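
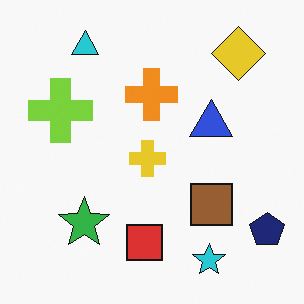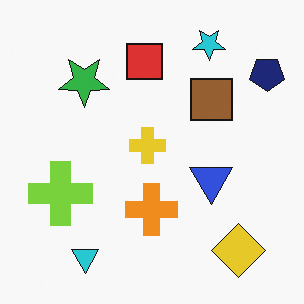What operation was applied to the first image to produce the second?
The transformation is: flipped vertically (top ↔ bottom).

The cyan star is in the bottom-right of the first image and the top-right of the second — shapes on opposite sides of the horizontal midline have swapped in a mirror flip.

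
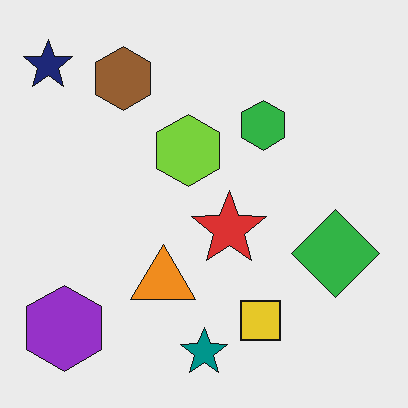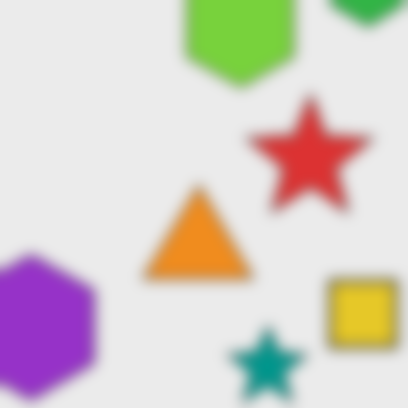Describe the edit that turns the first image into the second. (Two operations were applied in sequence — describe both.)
The transformation is: cropped to a noticeably smaller region and rescaled, then heavily blurred.

The visible shapes are larger and the field of view is narrower; shapes near the original edges may be partly or wholly outside the frame — a crop-and-rescale. Shape edges and outlines are uniformly softened across the whole image.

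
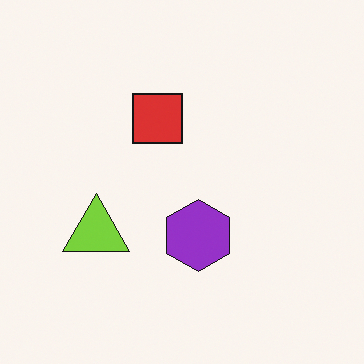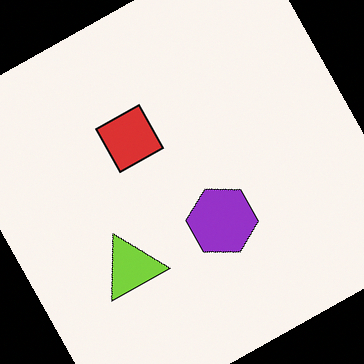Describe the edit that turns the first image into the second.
It was rotated counter-clockwise by a clearly visible amount.

Every shape is tilted by the same angle and the image corners show triangular fill wedges — a whole-image rotation by a non-right angle.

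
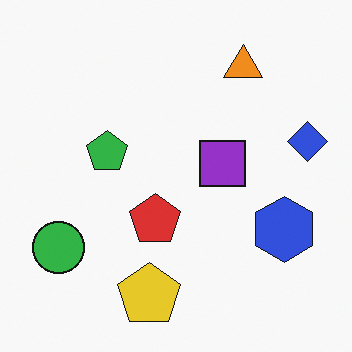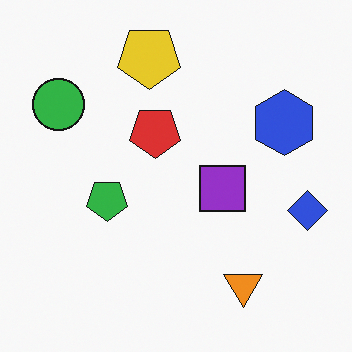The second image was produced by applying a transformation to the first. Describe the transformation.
It was flipped vertically (top ↔ bottom).

The yellow pentagon is in the bottom of the first image and the top of the second — shapes on opposite sides of the horizontal midline have swapped in a mirror flip.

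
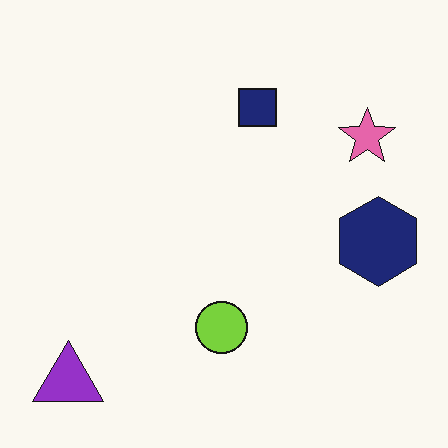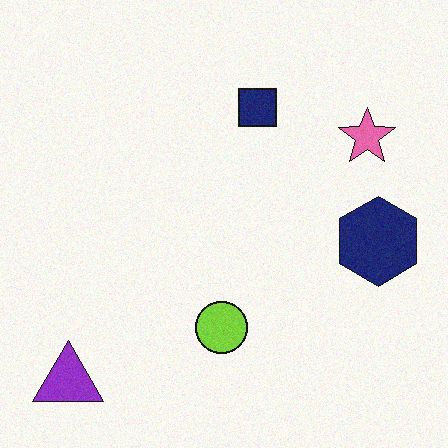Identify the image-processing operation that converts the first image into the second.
Degraded with a light layer of grain.

Random speckle covers the whole image, including the flat background.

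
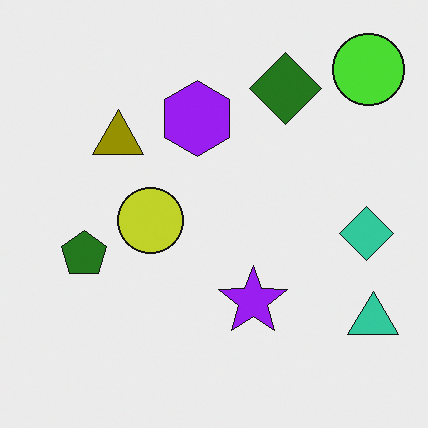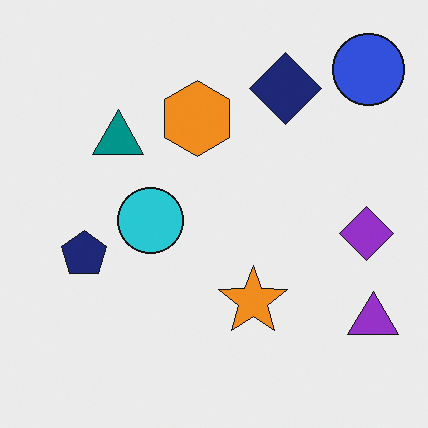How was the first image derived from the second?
This is the original image hue-shifted through roughly half the color wheel.

Every shape's color has rotated by the same amount around the hue wheel — a uniform hue shift.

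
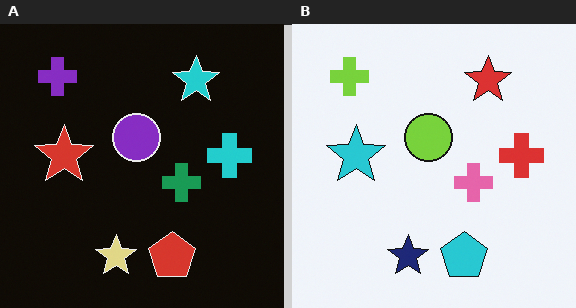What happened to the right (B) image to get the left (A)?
Color-inverted (negative).

The light background has become dark and every shape's color is its complement — a photographic negative.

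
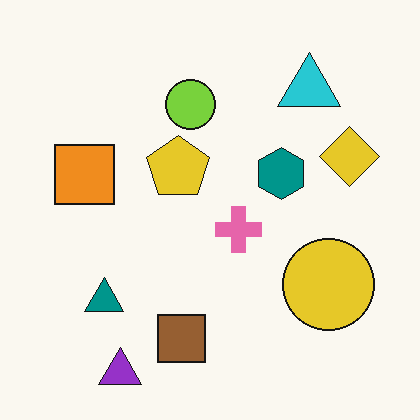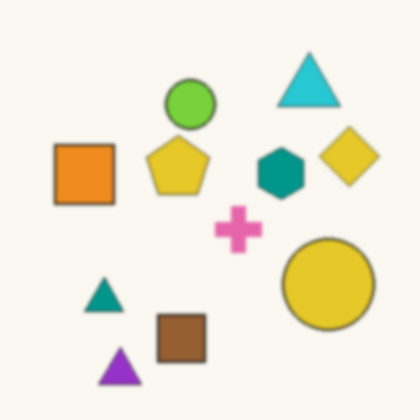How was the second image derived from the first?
This is the original image lightly blurred.

Shape edges and outlines are uniformly softened across the whole image.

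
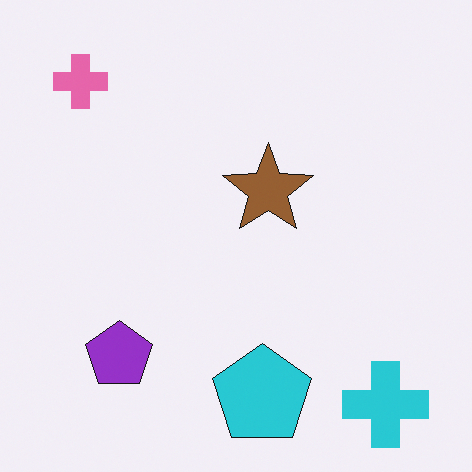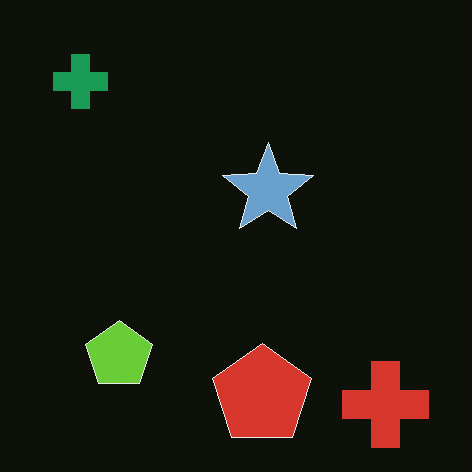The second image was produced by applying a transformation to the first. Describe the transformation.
The transformation is: color-inverted (negative).

The light background has become dark and every shape's color is its complement — a photographic negative.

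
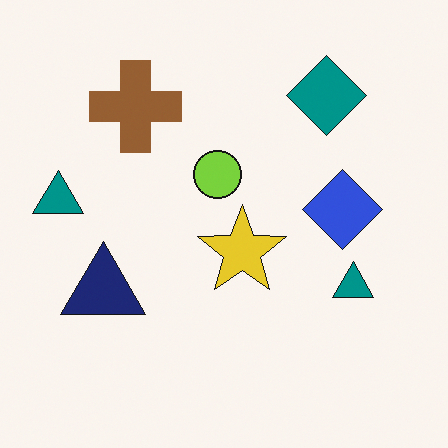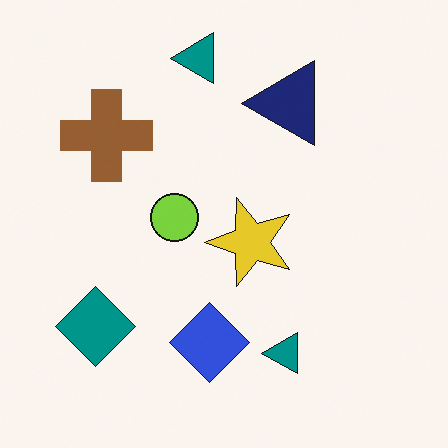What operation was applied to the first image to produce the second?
Transposed (reflected across the top-left ↔ bottom-right diagonal).

Shapes have swapped their row and column positions — what was in the top-right is now in the bottom-left — a diagonal reflection.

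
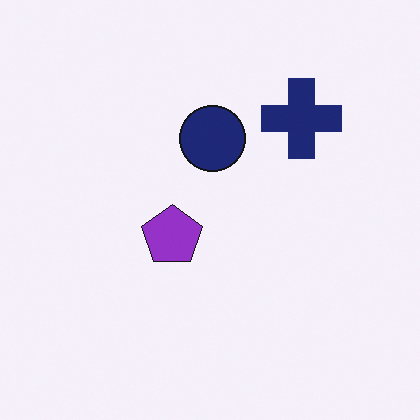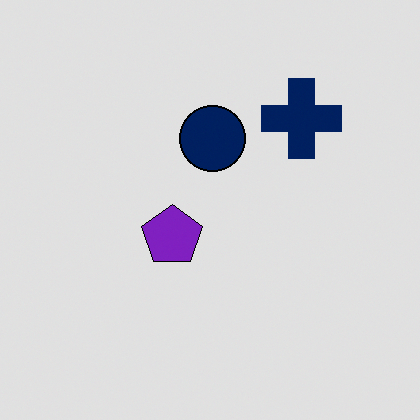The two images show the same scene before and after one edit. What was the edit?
Moderately posterized.

Each flat color has snapped to a coarser quantized level — most visibly, the near-white background has dropped to a flat grey.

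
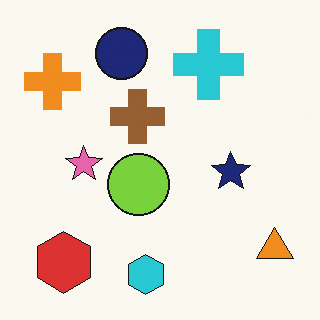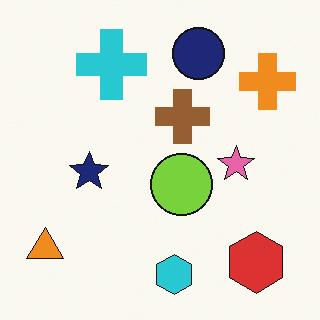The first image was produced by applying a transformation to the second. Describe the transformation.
The transformation is: flipped horizontally (left ↔ right).

The orange triangle is in the bottom-left of the second image and the bottom-right of the first — shapes on opposite sides of the vertical midline have swapped in a mirror flip.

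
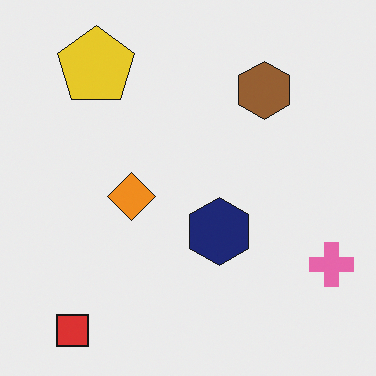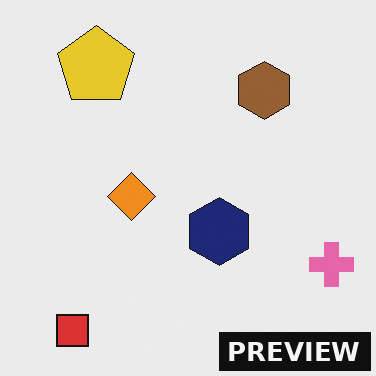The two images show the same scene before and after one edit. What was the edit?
It was watermarked with the text "PREVIEW" in the lower-right corner.

A dark label reading "PREVIEW" appears in the lower-right corner.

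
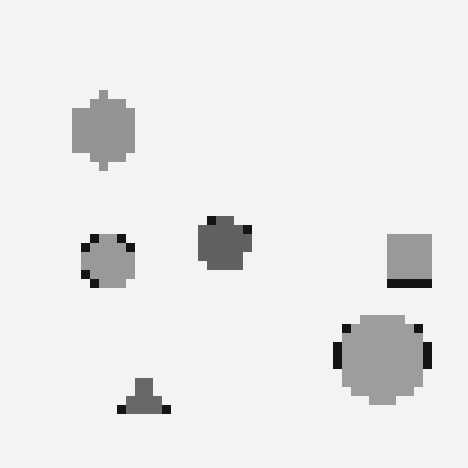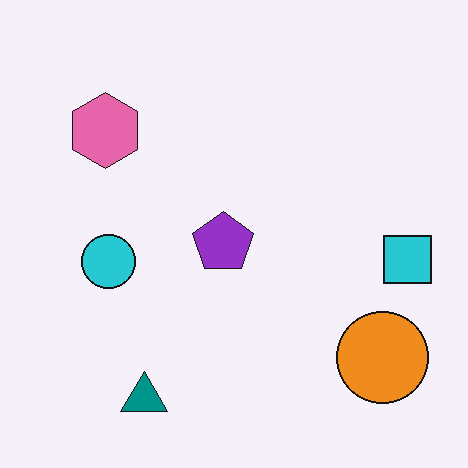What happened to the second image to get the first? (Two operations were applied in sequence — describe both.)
It was converted to grayscale, then heavily pixelated into large blocks.

All color is removed — every shape is now a shade of grey. Shapes are reduced to large square blocks; fine edges and outlines are lost — a downscale-then-upscale (mosaic) effect.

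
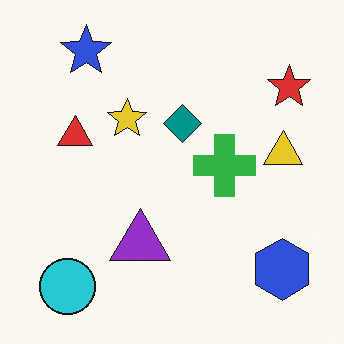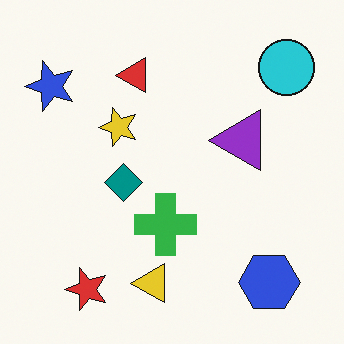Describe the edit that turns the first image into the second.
The second image is the first transposed (reflected across the top-left ↔ bottom-right diagonal).

Shapes have swapped their row and column positions — what was in the top-right is now in the bottom-left — a diagonal reflection.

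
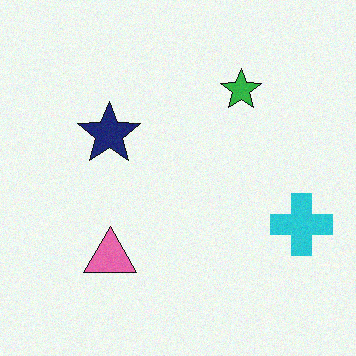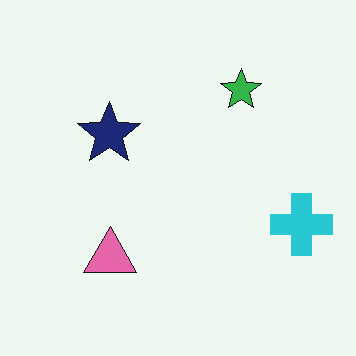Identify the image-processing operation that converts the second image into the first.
The transformation is: degraded with subtle gaussian noise.

Random speckle covers the whole image, including the flat background.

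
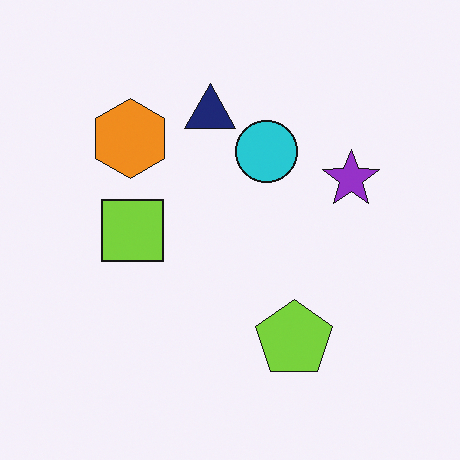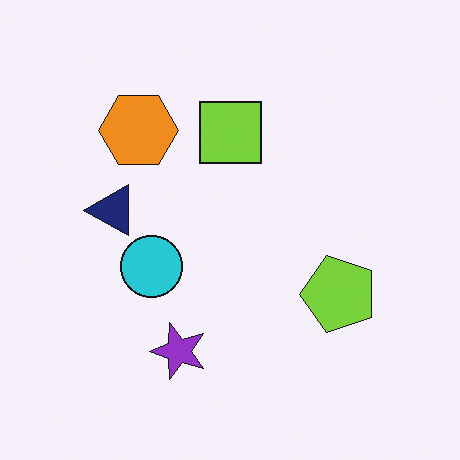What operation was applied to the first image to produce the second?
The transformation is: transposed (reflected across the top-left ↔ bottom-right diagonal).

Shapes have swapped their row and column positions — what was in the top-right is now in the bottom-left — a diagonal reflection.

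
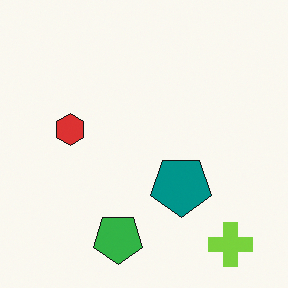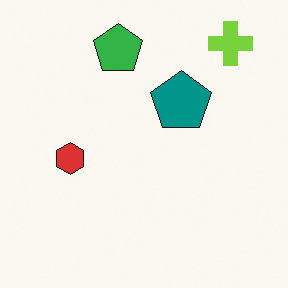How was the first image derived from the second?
Flipped vertically (top ↔ bottom).

The lime cross is in the top-right of the second image and the bottom-right of the first — shapes on opposite sides of the horizontal midline have swapped in a mirror flip.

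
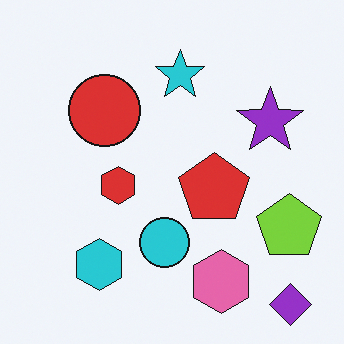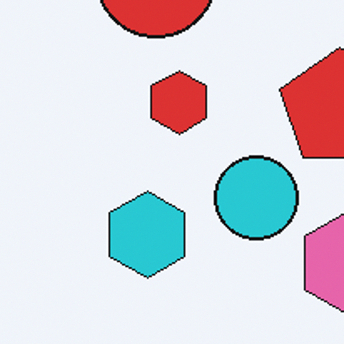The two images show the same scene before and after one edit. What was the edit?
The transformation is: cropped to a noticeably smaller region and rescaled.

The visible shapes are larger and the field of view is narrower; shapes near the original edges may be partly or wholly outside the frame — a crop-and-rescale.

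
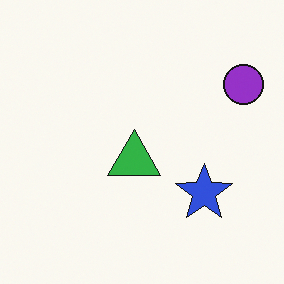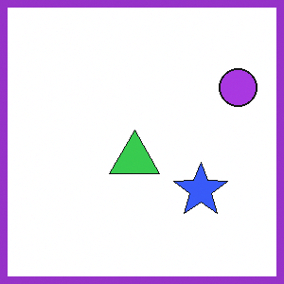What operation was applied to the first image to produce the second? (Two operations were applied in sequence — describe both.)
Brightened a little, then framed with a purple border.

Every pixel — background and shapes alike — is uniformly brightened. A solid purple frame runs around the edge of the second image, with the content slightly shrunk inside it.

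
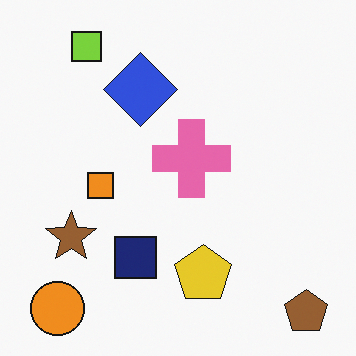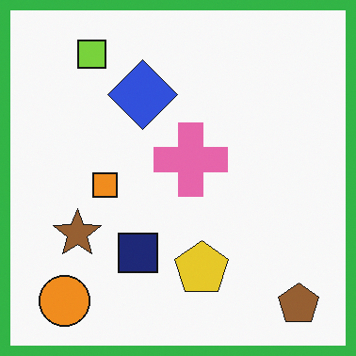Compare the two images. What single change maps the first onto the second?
Framed with a green border.

A solid green frame runs around the edge of the second image, with the content slightly shrunk inside it.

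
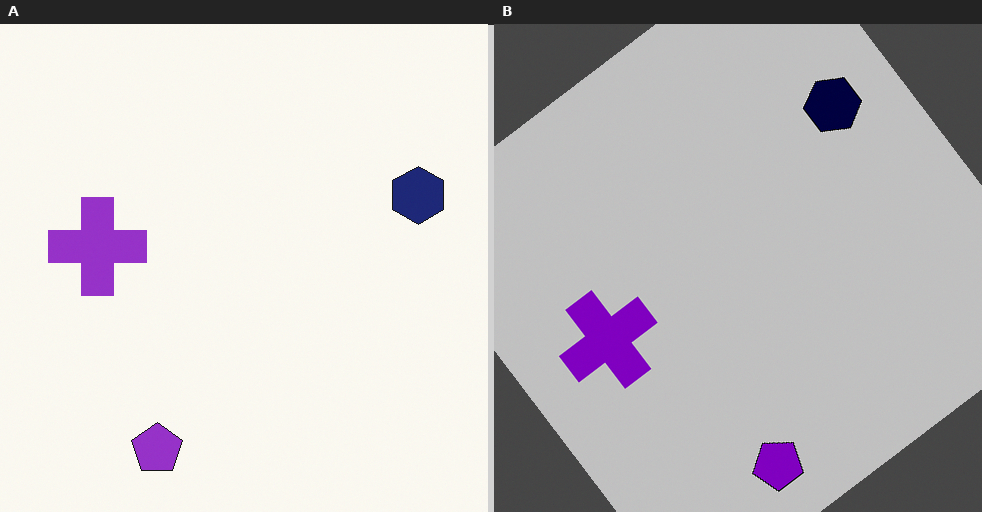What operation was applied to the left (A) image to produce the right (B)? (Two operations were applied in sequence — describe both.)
The right (B) image is the left (A) heavily posterized to just a handful of flat colors, then rotated counter-clockwise by a large amount — several tens of degrees.

Each flat color has snapped to a coarser quantized level — most visibly, the near-white background has dropped to a flat grey. Every shape is tilted by the same angle and the image corners show triangular fill wedges — a whole-image rotation by a non-right angle.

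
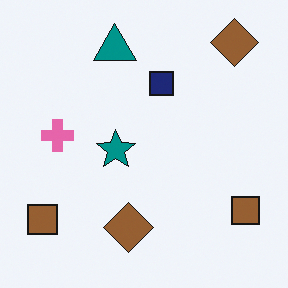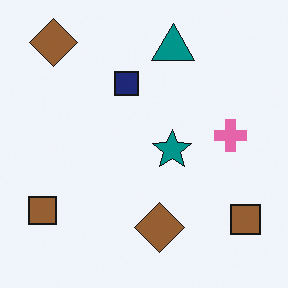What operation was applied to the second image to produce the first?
Flipped horizontally (left ↔ right).

The pink cross is in the right of the second image and the left of the first — shapes on opposite sides of the vertical midline have swapped in a mirror flip.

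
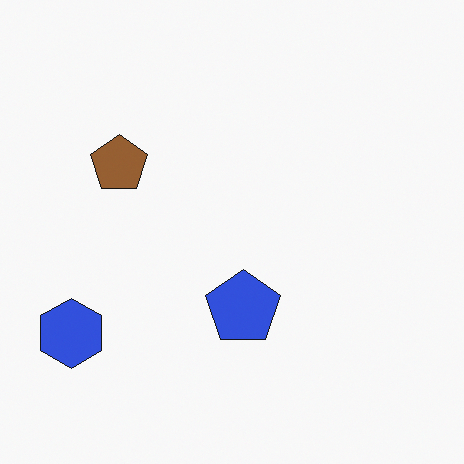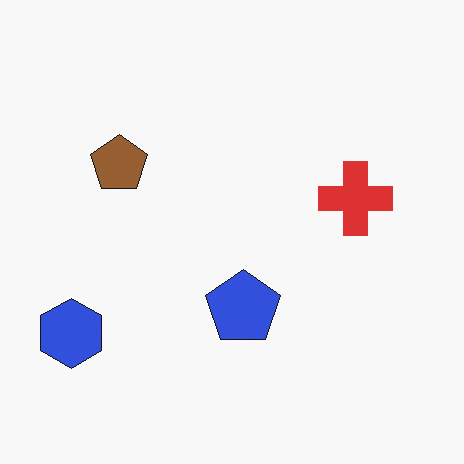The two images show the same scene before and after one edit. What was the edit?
The transformation is: overlaid with an additional red cross.

A red cross appears in the second image that is absent from the first.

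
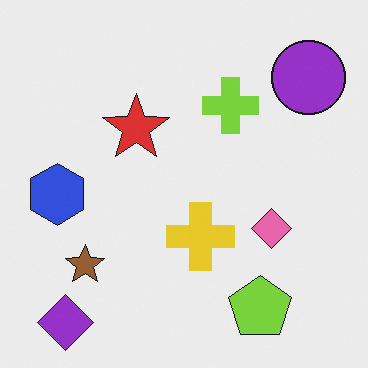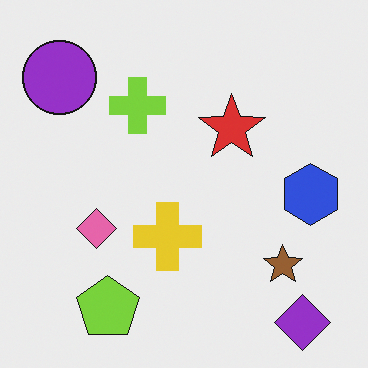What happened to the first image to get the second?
The image was flipped horizontally (left ↔ right).

The blue hexagon is in the left of the first image and the right of the second — shapes on opposite sides of the vertical midline have swapped in a mirror flip.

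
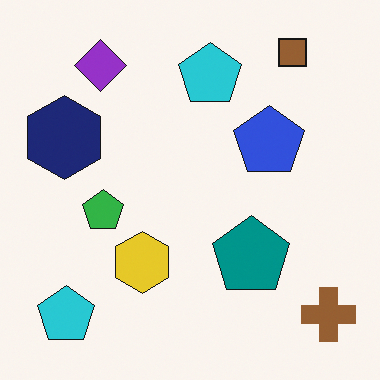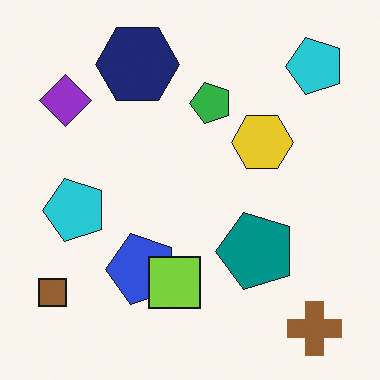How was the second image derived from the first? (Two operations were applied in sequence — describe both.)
The image was transposed (reflected across the top-left ↔ bottom-right diagonal), then overlaid with an additional lime square.

Shapes have swapped their row and column positions — what was in the top-right is now in the bottom-left — a diagonal reflection. A lime square appears in the second image that is absent from the first.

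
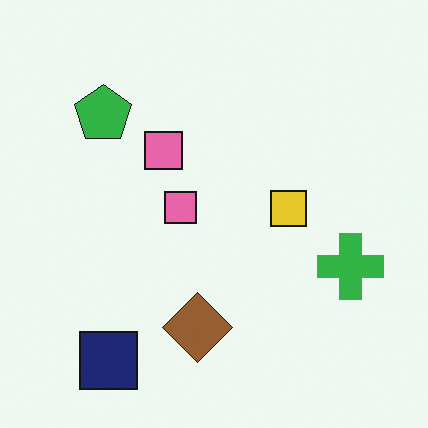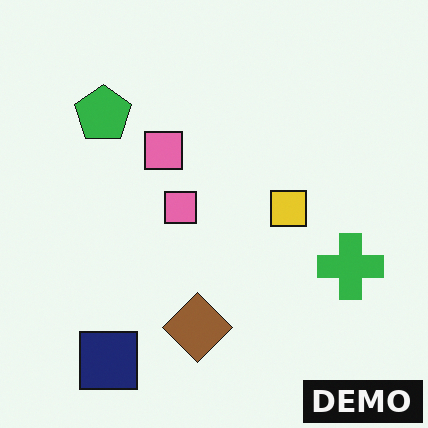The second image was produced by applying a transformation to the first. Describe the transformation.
The transformation is: watermarked with the text "DEMO" in the lower-right corner.

A dark label reading "DEMO" appears in the lower-right corner.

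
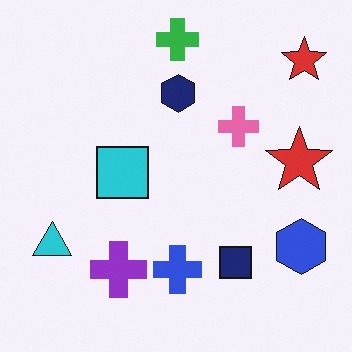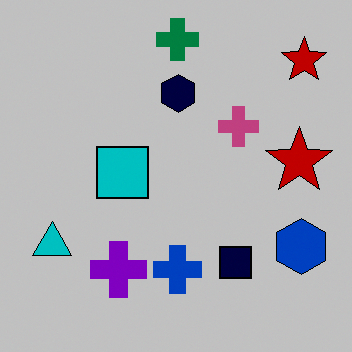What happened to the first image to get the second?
It was heavily posterized to just a handful of flat colors.

Each flat color has snapped to a coarser quantized level — most visibly, the near-white background has dropped to a flat grey.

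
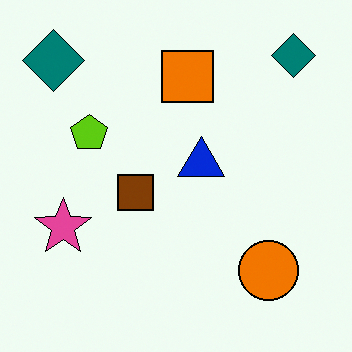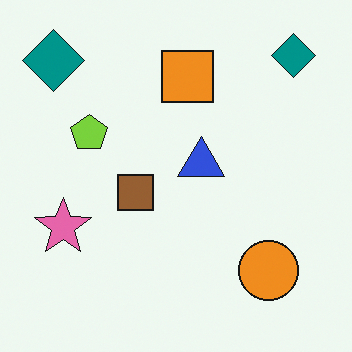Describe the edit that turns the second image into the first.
The image was given slightly increased contrast.

Tones are pushed away from mid-grey across the whole image — a global contrast change.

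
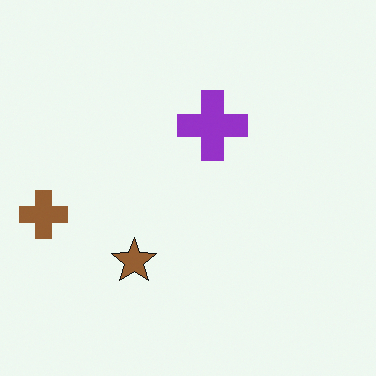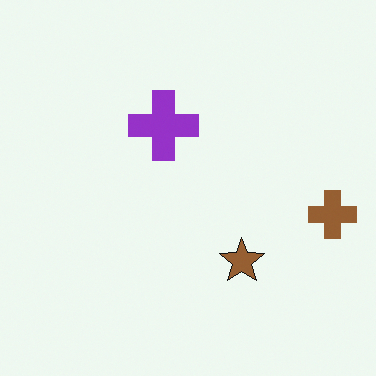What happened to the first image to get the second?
The transformation is: flipped horizontally (left ↔ right).

The brown cross is in the left of the first image and the right of the second — shapes on opposite sides of the vertical midline have swapped in a mirror flip.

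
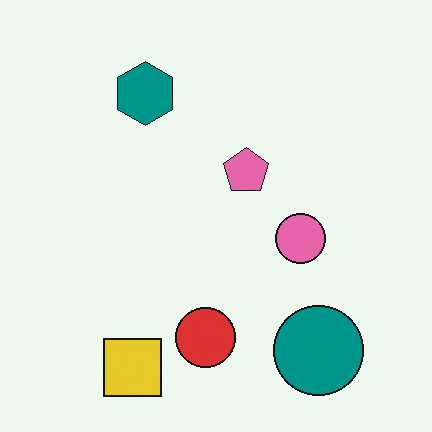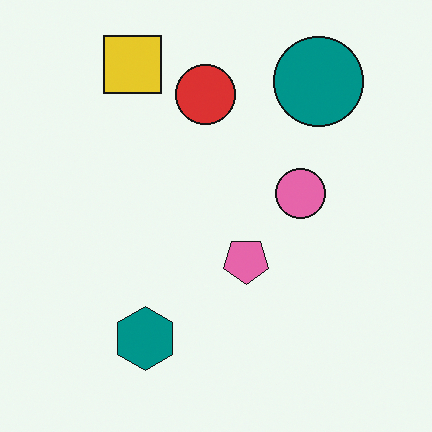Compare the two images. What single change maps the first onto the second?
This is the original image flipped vertically (top ↔ bottom).

The yellow square is in the bottom-left of the first image and the top-left of the second — shapes on opposite sides of the horizontal midline have swapped in a mirror flip.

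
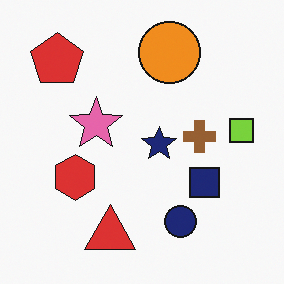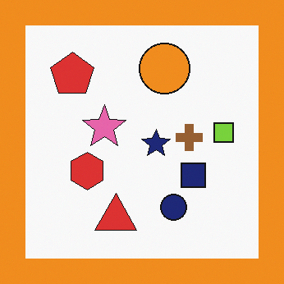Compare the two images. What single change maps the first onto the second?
The transformation is: framed with a orange border.

A solid orange frame runs around the edge of the second image, with the content slightly shrunk inside it.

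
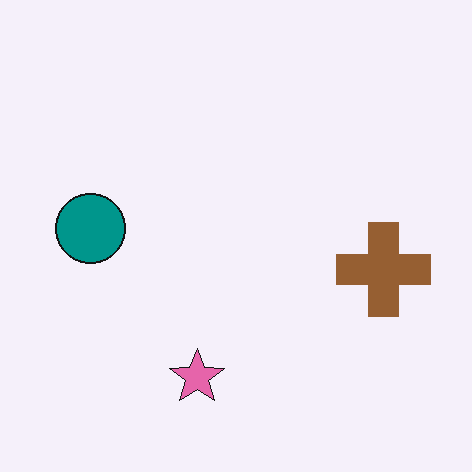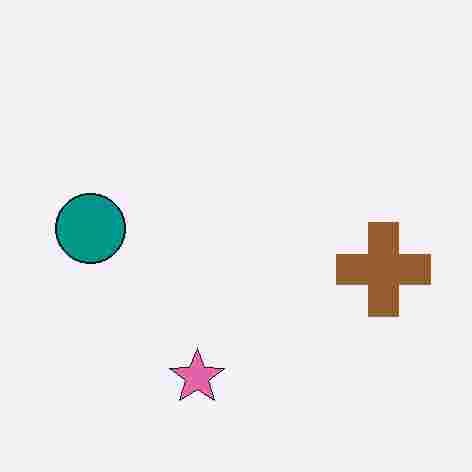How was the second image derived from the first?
It was degraded with heavy JPEG compression.

Blocky 8×8 compression artifacts appear around shape edges and the flat background shows ringing — characteristic JPEG degradation.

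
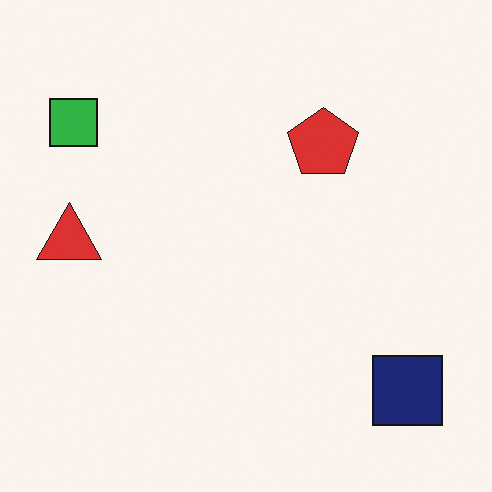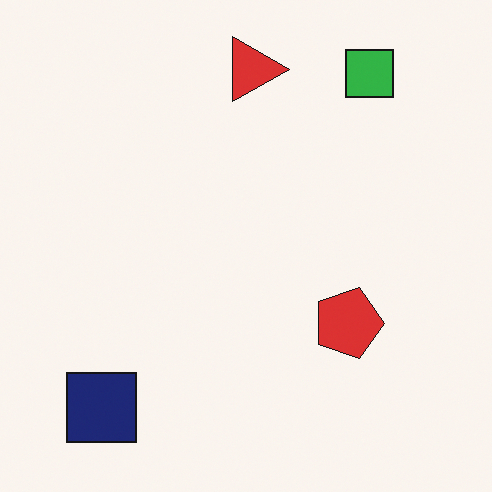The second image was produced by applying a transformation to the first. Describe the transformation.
It was rotated 90° clockwise.

The navy square sits in the bottom-right of the first image and the bottom-left of the second — consistent with a whole-image 90° clockwise rotation.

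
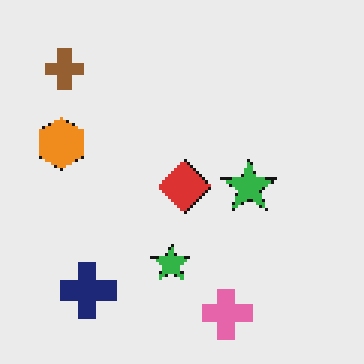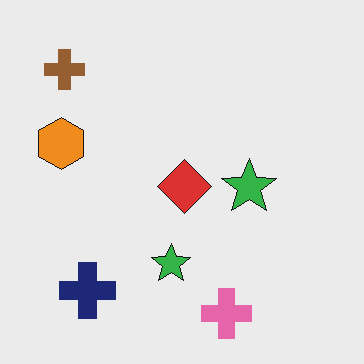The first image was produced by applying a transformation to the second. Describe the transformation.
The first image is the second lightly pixelated (a mild mosaic effect).

Shapes are reduced to large square blocks; fine edges and outlines are lost — a downscale-then-upscale (mosaic) effect.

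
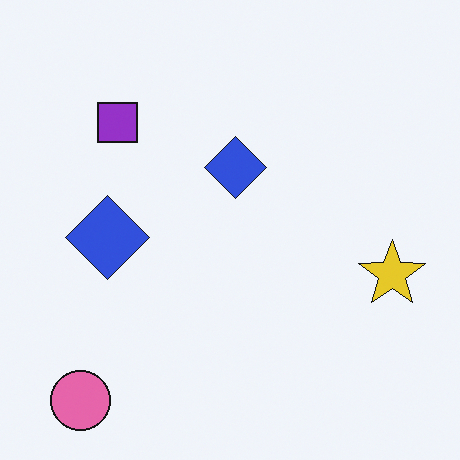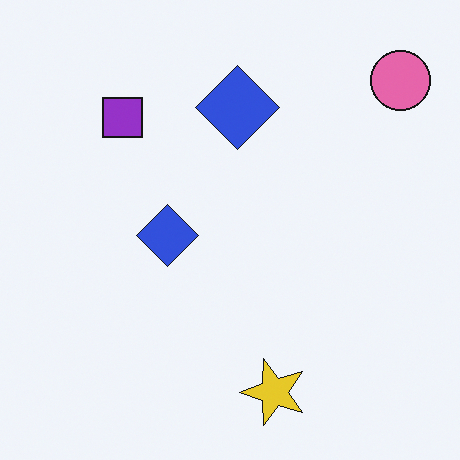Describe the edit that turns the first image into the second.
It was transposed (reflected across the top-left ↔ bottom-right diagonal).

Shapes have swapped their row and column positions — what was in the top-right is now in the bottom-left — a diagonal reflection.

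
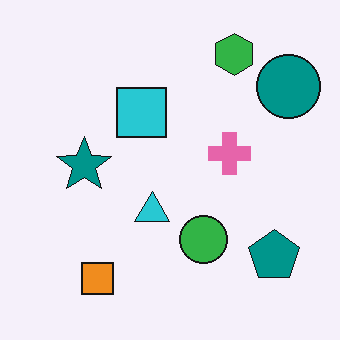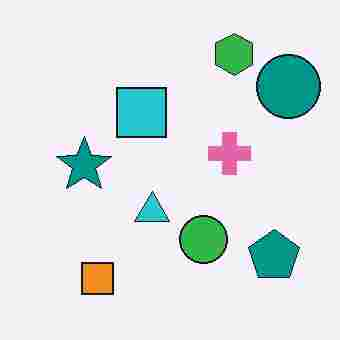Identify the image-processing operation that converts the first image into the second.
Degraded with heavy JPEG compression.

Blocky 8×8 compression artifacts appear around shape edges and the flat background shows ringing — characteristic JPEG degradation.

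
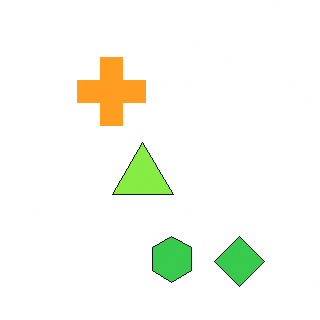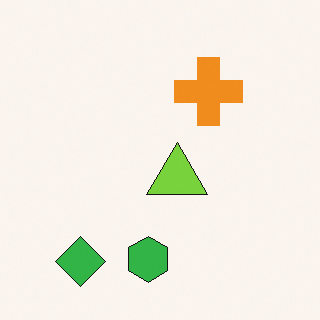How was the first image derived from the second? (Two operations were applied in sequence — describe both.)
The image was flipped horizontally (left ↔ right), then slightly brightened.

The green diamond is in the bottom-left of the second image and the bottom-right of the first — shapes on opposite sides of the vertical midline have swapped in a mirror flip. Every pixel — background and shapes alike — is uniformly brightened.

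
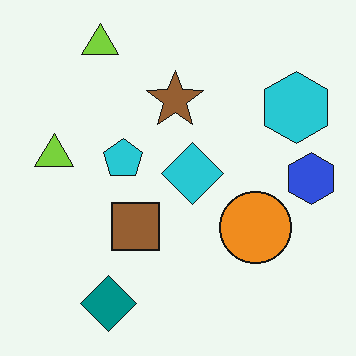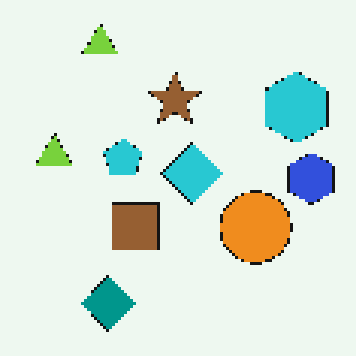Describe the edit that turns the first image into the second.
The second image is the first mildly pixelated.

Shapes are reduced to large square blocks; fine edges and outlines are lost — a downscale-then-upscale (mosaic) effect.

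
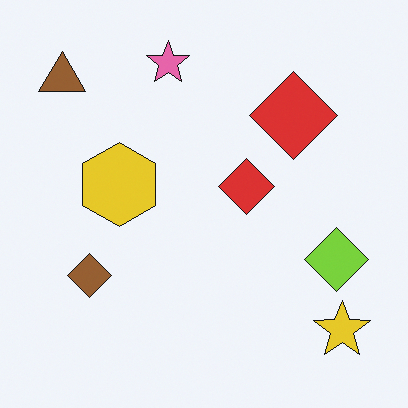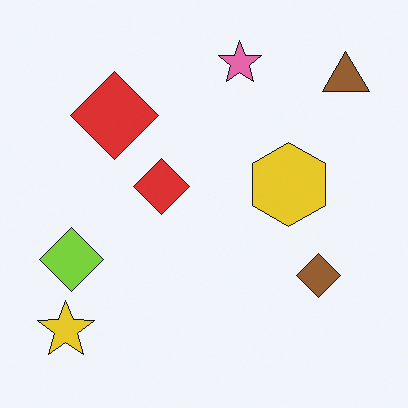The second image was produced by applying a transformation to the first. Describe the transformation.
The second image is the first flipped horizontally (left ↔ right).

The brown triangle is in the top-left of the first image and the top-right of the second — shapes on opposite sides of the vertical midline have swapped in a mirror flip.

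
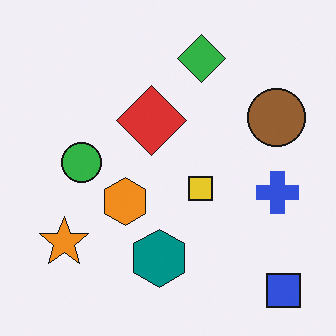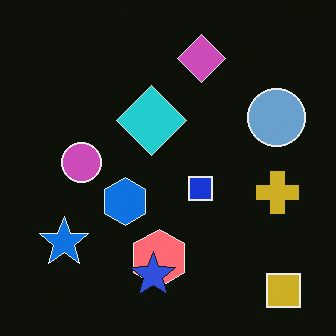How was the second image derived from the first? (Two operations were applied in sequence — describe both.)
The second image is the first color-inverted (negative), then overlaid with an additional blue star.

The light background has become dark and every shape's color is its complement — a photographic negative. A blue star appears in the second image that is absent from the first.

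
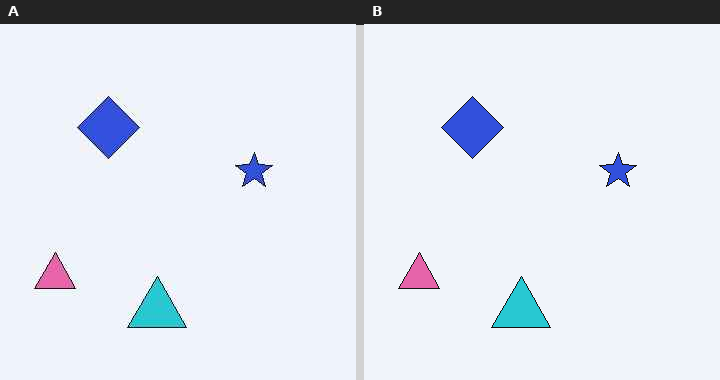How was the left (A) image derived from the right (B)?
It was JPEG-compressed with visible artifacts.

Blocky 8×8 compression artifacts appear around shape edges and the flat background shows ringing — characteristic JPEG degradation.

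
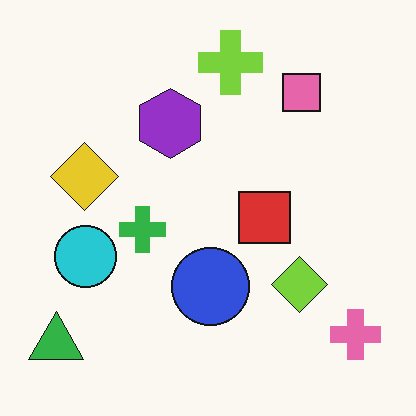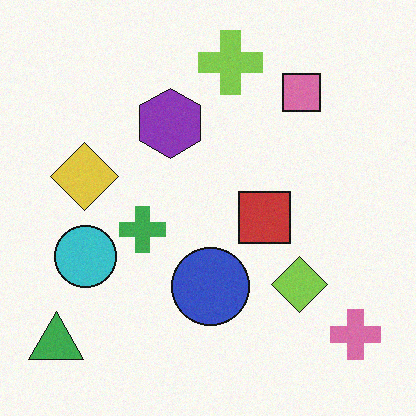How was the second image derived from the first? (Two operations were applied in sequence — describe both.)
Slightly desaturated, then degraded with light additive noise.

All colors are more muted and greyish — a global saturation change. Random speckle covers the whole image, including the flat background.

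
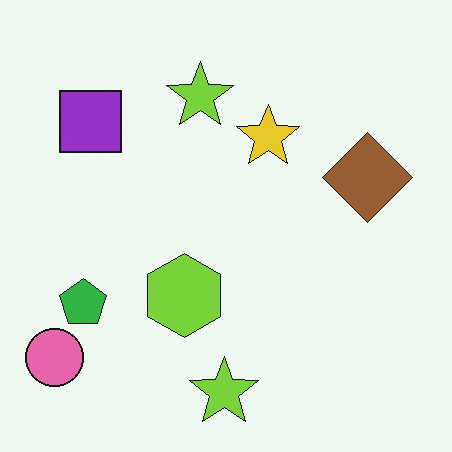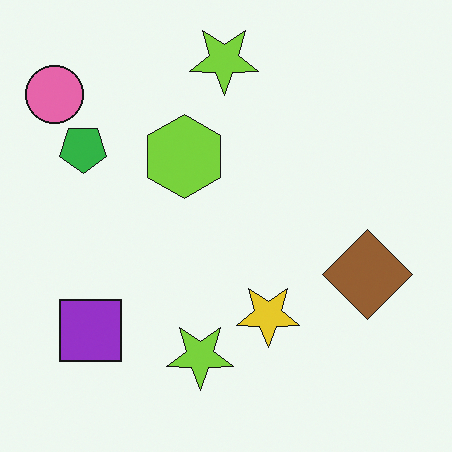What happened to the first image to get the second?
The image was flipped vertically (top ↔ bottom).

The pink circle is in the bottom-left of the first image and the top-left of the second — shapes on opposite sides of the horizontal midline have swapped in a mirror flip.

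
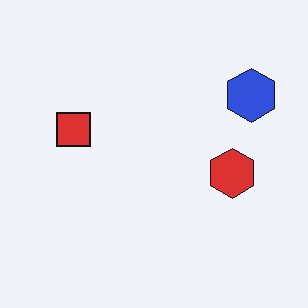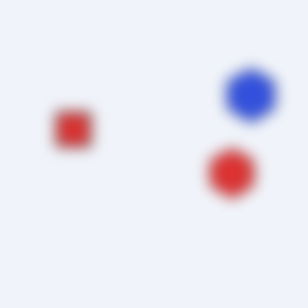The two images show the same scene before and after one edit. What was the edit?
The transformation is: heavily blurred.

Shape edges and outlines are uniformly softened across the whole image.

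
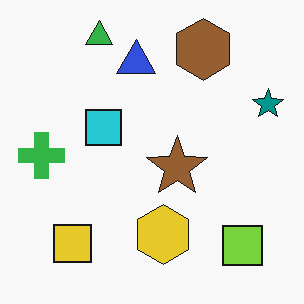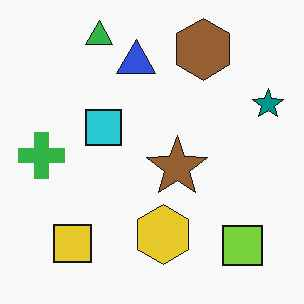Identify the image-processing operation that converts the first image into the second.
The transformation is: JPEG-compressed with visible artifacts.

Blocky 8×8 compression artifacts appear around shape edges and the flat background shows ringing — characteristic JPEG degradation.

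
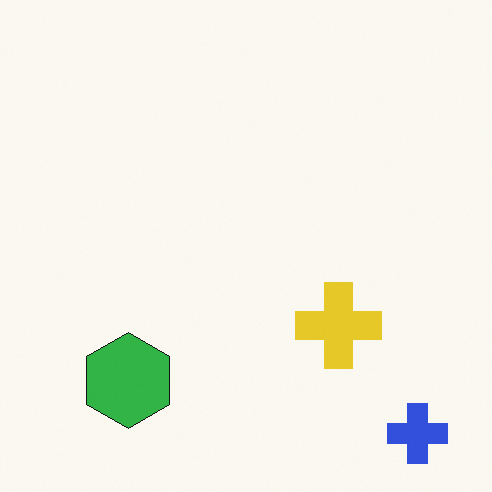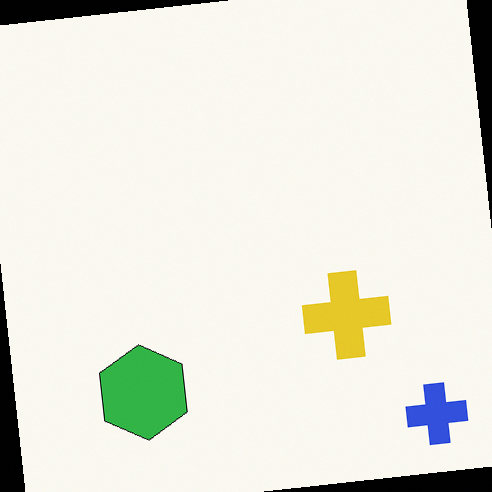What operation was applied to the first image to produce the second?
The transformation is: rotated counter-clockwise by a small amount.

Every shape is tilted by the same angle and the image corners show triangular fill wedges — a whole-image rotation by a non-right angle.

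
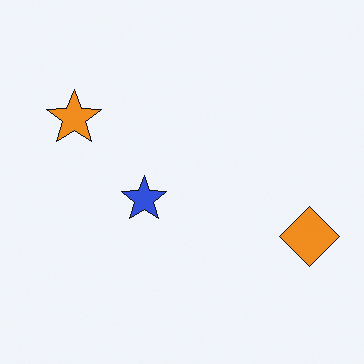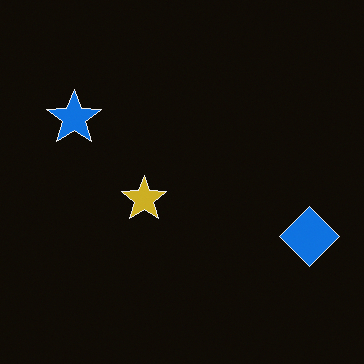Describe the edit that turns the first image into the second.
This is the original image color-inverted (negative).

The light background has become dark and every shape's color is its complement — a photographic negative.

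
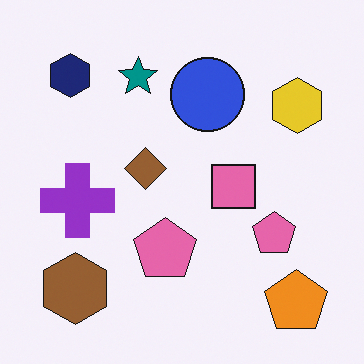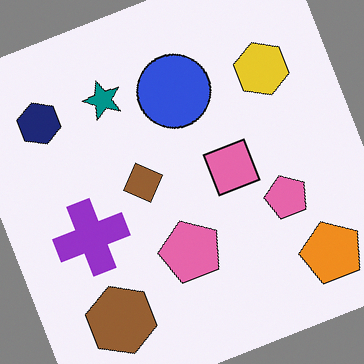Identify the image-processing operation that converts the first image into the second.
It was rotated counter-clockwise by a moderate amount.

Every shape is tilted by the same angle and the image corners show triangular fill wedges — a whole-image rotation by a non-right angle.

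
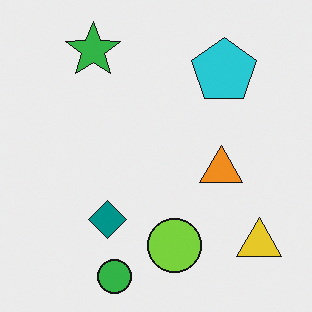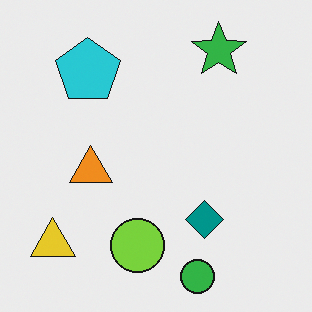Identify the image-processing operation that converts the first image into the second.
Flipped horizontally (left ↔ right).

The yellow triangle is in the bottom-right of the first image and the bottom-left of the second — shapes on opposite sides of the vertical midline have swapped in a mirror flip.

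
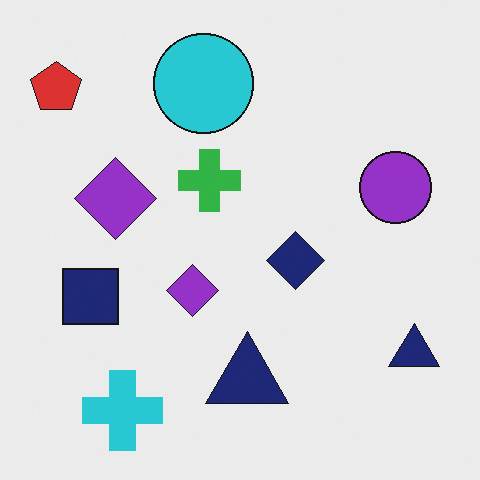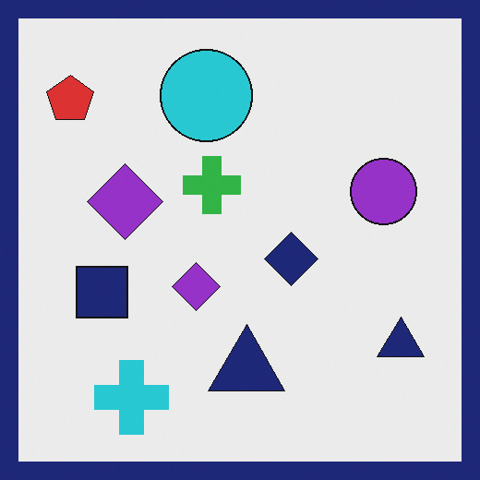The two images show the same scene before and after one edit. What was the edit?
The transformation is: framed with a navy border.

A solid navy frame runs around the edge of the second image, with the content slightly shrunk inside it.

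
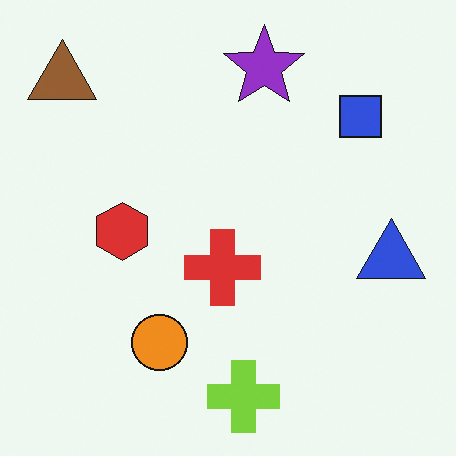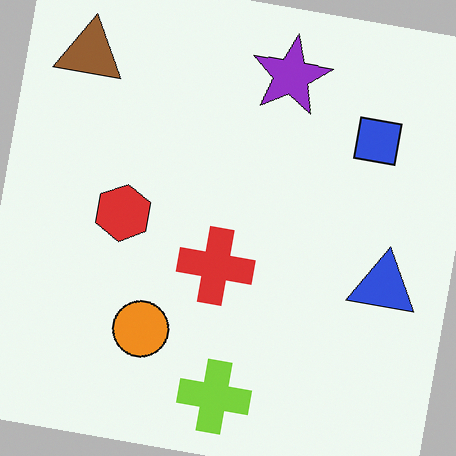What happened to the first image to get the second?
This is the original image rotated clockwise by a few degrees.

Every shape is tilted by the same angle and the image corners show triangular fill wedges — a whole-image rotation by a non-right angle.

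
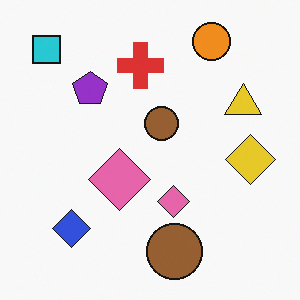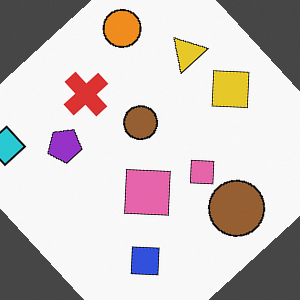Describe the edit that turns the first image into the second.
The second image is the first rotated counter-clockwise by a large amount — several tens of degrees.

Every shape is tilted by the same angle and the image corners show triangular fill wedges — a whole-image rotation by a non-right angle.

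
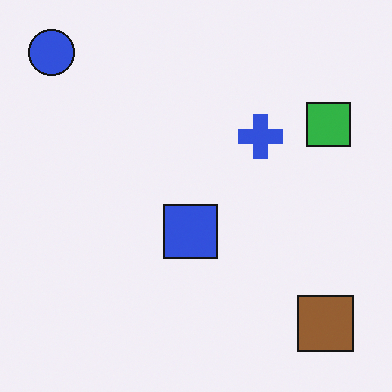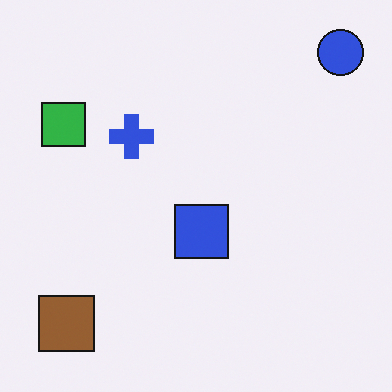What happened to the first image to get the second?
The image was flipped horizontally (left ↔ right).

The blue circle is in the top-left of the first image and the top-right of the second — shapes on opposite sides of the vertical midline have swapped in a mirror flip.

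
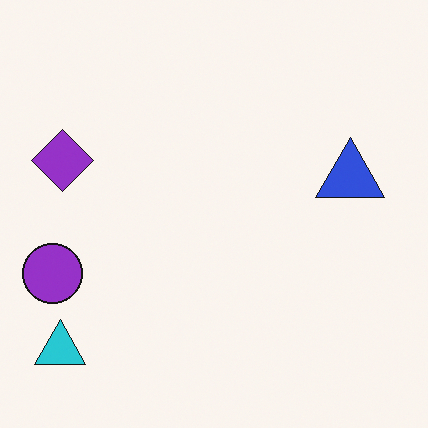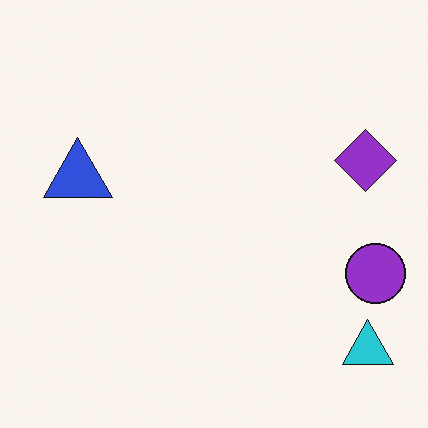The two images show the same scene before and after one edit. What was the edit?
The second image is the first flipped horizontally (left ↔ right).

The purple circle is in the left of the first image and the right of the second — shapes on opposite sides of the vertical midline have swapped in a mirror flip.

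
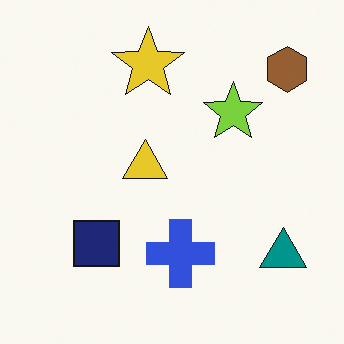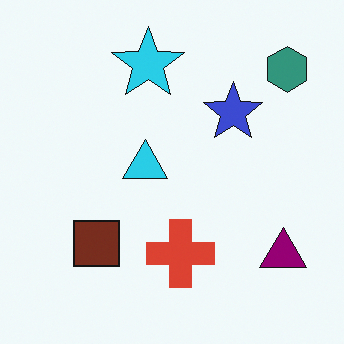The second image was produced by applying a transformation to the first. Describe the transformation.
The transformation is: hue-shifted by a moderate amount.

Every shape's color has rotated by the same amount around the hue wheel — a uniform hue shift.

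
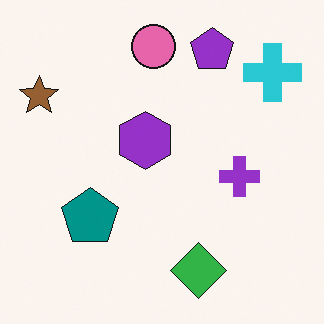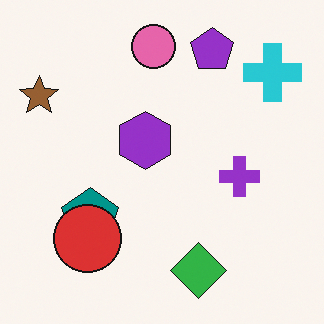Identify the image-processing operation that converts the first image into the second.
It was overlaid with an additional red circle.

A red circle appears in the second image that is absent from the first.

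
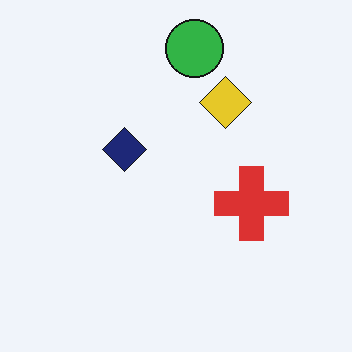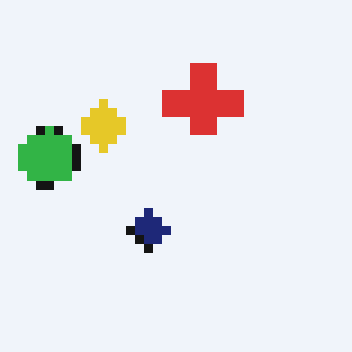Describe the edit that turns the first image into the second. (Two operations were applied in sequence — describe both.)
This is the original image heavily pixelated into large blocks, then rotated 90° counter-clockwise.

Shapes are reduced to large square blocks; fine edges and outlines are lost — a downscale-then-upscale (mosaic) effect. The green circle sits in the top of the first image and the left of the second — consistent with a whole-image 90° counter-clockwise rotation.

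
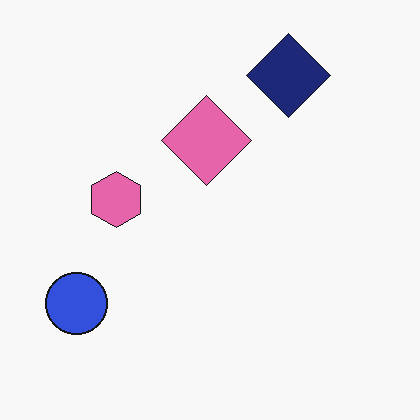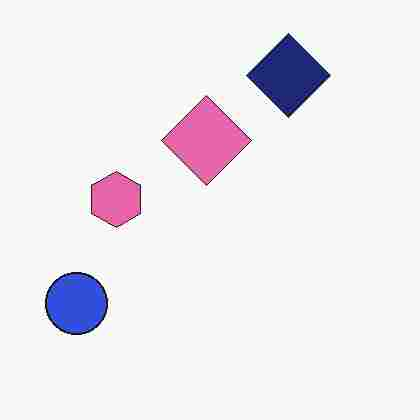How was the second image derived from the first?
The image was degraded with heavy JPEG compression.

Blocky 8×8 compression artifacts appear around shape edges and the flat background shows ringing — characteristic JPEG degradation.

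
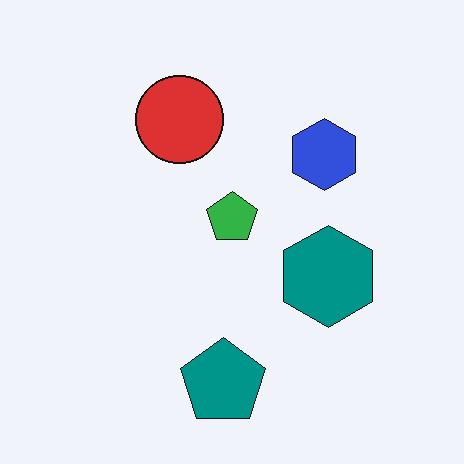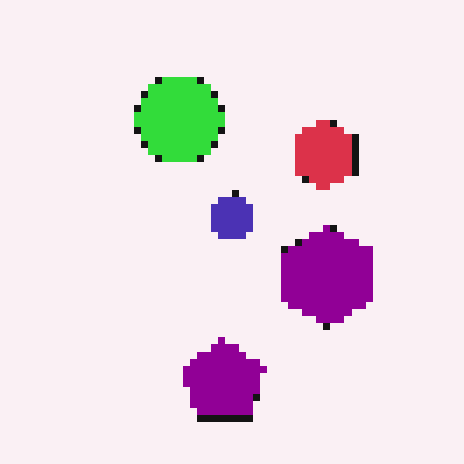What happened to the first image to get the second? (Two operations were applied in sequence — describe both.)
The transformation is: moderately pixelated, then hue-shifted by a moderate amount.

Shapes are reduced to large square blocks; fine edges and outlines are lost — a downscale-then-upscale (mosaic) effect. Every shape's color has rotated by the same amount around the hue wheel — a uniform hue shift.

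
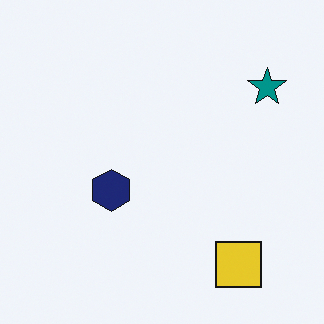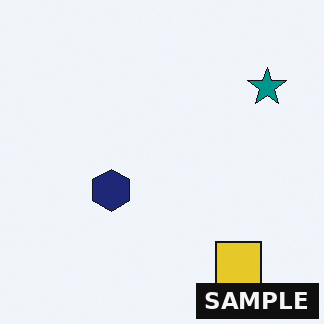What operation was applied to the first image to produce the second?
Watermarked with the text "SAMPLE" in the lower-right corner.

A dark label reading "SAMPLE" appears in the lower-right corner.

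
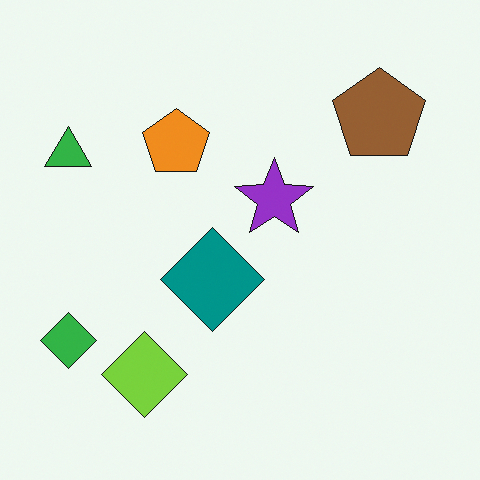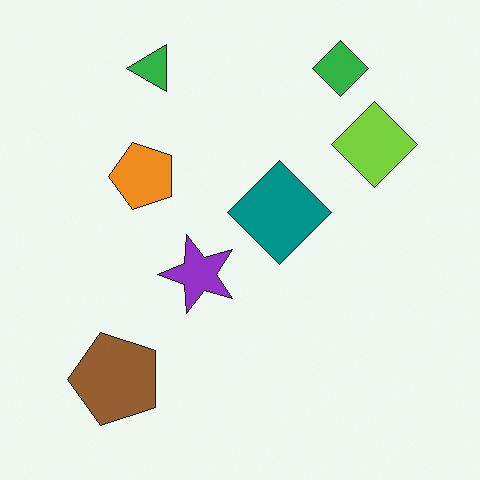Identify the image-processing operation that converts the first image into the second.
This is the original image transposed (reflected across the top-left ↔ bottom-right diagonal).

Shapes have swapped their row and column positions — what was in the top-right is now in the bottom-left — a diagonal reflection.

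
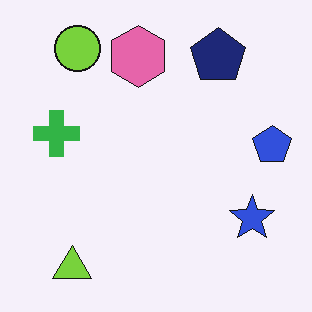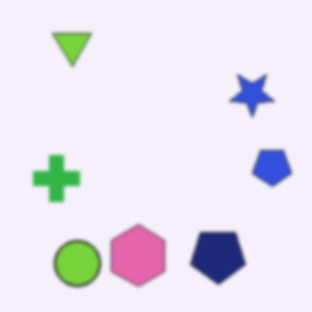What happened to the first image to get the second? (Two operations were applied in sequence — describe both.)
The second image is the first slightly softened, then flipped vertically (top ↔ bottom).

Shape edges and outlines are uniformly softened across the whole image. The lime triangle is in the bottom-left of the first image and the top-left of the second — shapes on opposite sides of the horizontal midline have swapped in a mirror flip.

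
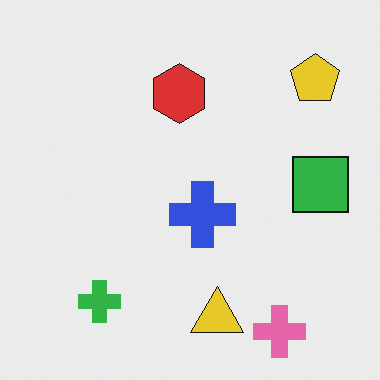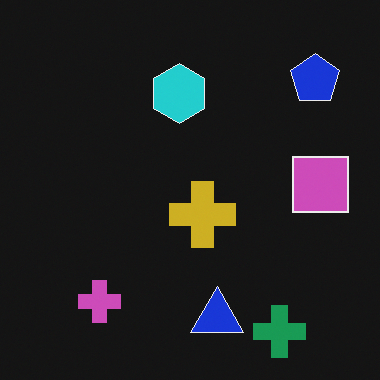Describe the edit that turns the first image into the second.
It was color-inverted (negative).

The light background has become dark and every shape's color is its complement — a photographic negative.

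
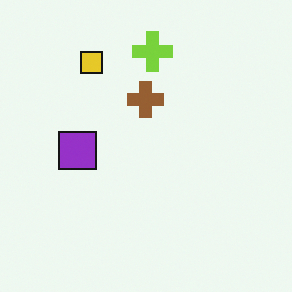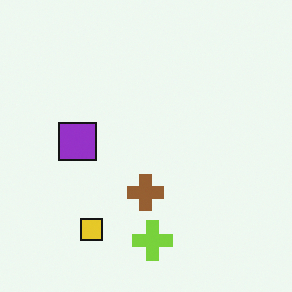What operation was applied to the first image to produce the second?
Flipped vertically (top ↔ bottom).

The lime cross is in the top of the first image and the bottom of the second — shapes on opposite sides of the horizontal midline have swapped in a mirror flip.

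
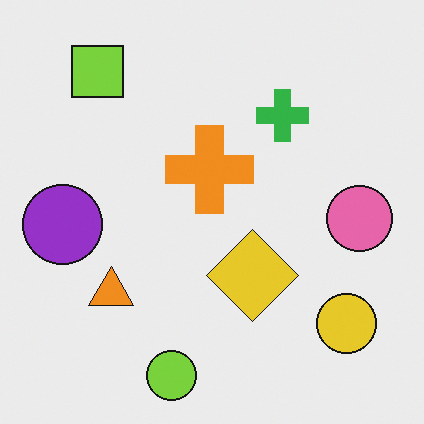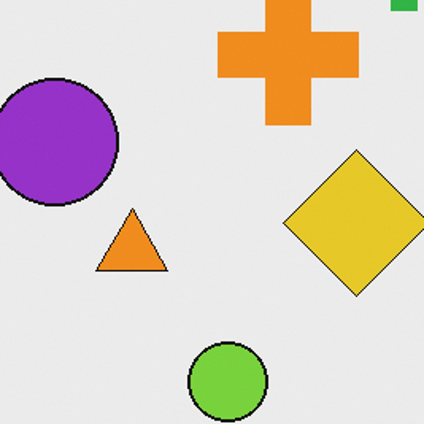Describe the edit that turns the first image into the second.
The second image is the first cropped to a modestly smaller region and rescaled.

The visible shapes are larger and the field of view is narrower; shapes near the original edges may be partly or wholly outside the frame — a crop-and-rescale.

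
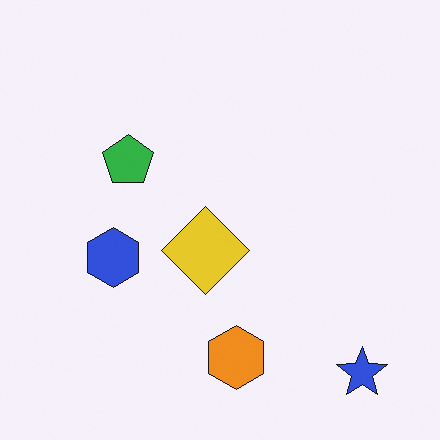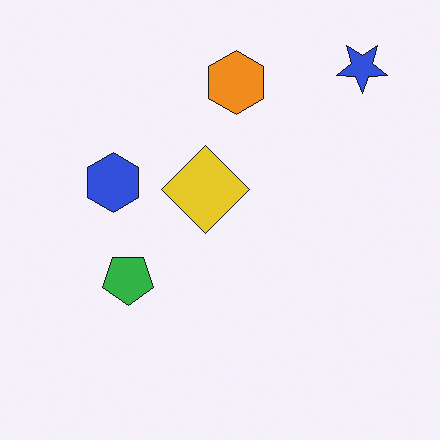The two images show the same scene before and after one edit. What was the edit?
The second image is the first flipped vertically (top ↔ bottom).

The blue star is in the bottom-right of the first image and the top-right of the second — shapes on opposite sides of the horizontal midline have swapped in a mirror flip.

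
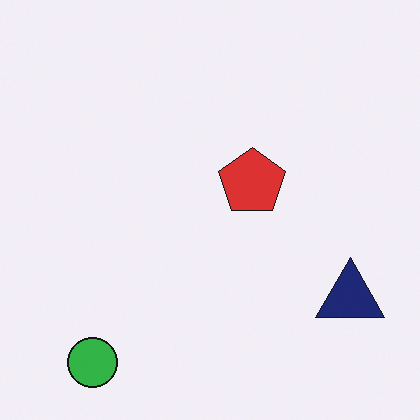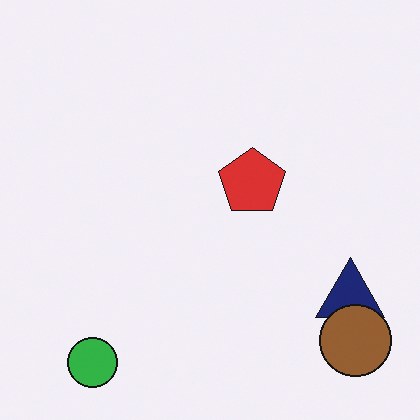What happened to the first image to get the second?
The second image is the first overlaid with an additional brown circle.

A brown circle appears in the second image that is absent from the first.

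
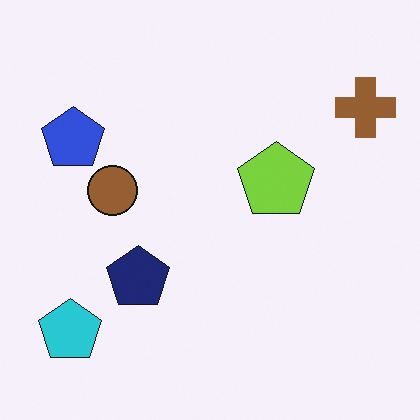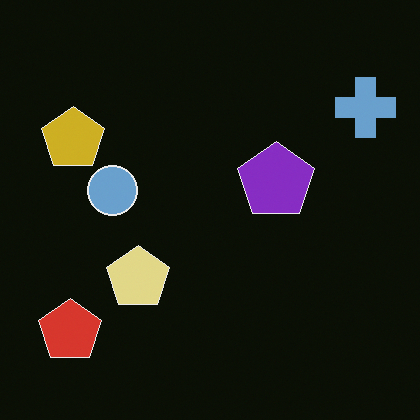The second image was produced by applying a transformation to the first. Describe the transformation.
It was color-inverted (negative).

The light background has become dark and every shape's color is its complement — a photographic negative.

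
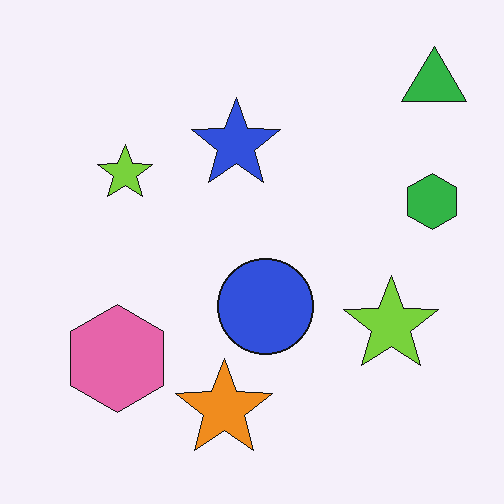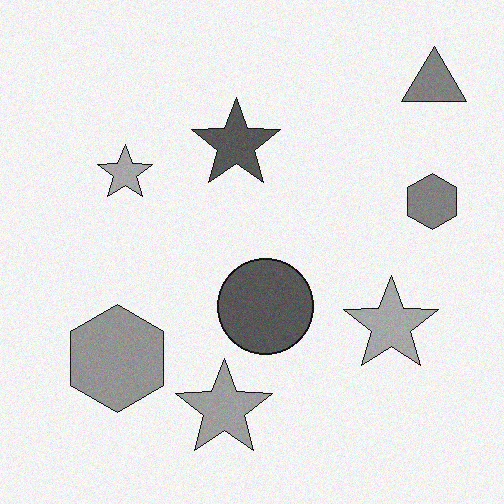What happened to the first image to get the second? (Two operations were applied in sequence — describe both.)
Converted to grayscale, then degraded with subtle gaussian noise.

All color is removed — every shape is now a shade of grey. Random speckle covers the whole image, including the flat background.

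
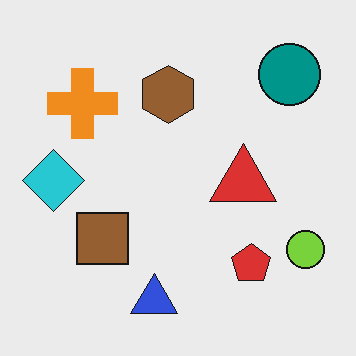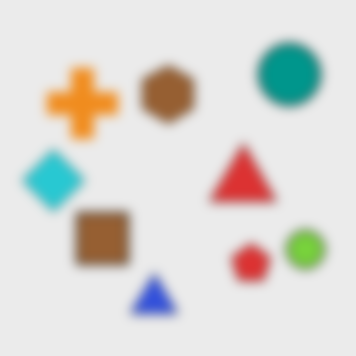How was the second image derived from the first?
Strongly gaussian-blurred.

Shape edges and outlines are uniformly softened across the whole image.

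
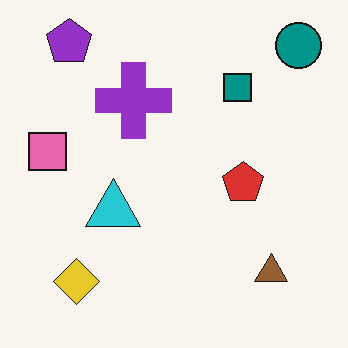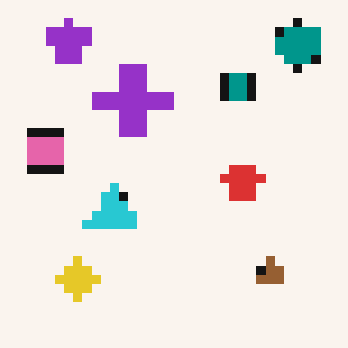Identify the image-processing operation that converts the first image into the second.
The image was coarsely pixelated.

Shapes are reduced to large square blocks; fine edges and outlines are lost — a downscale-then-upscale (mosaic) effect.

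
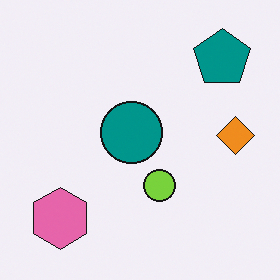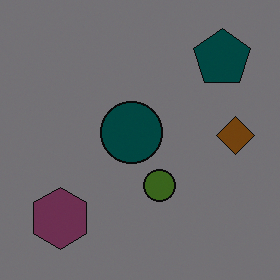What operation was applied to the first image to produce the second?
The image was substantially darkened.

Every pixel — background and shapes alike — is uniformly darkened.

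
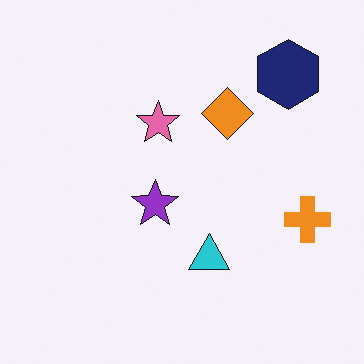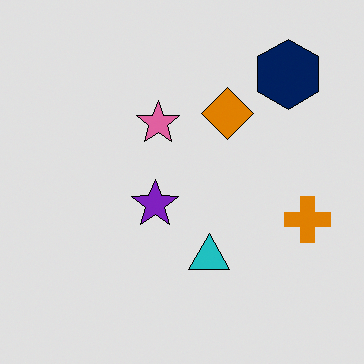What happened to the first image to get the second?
Moderately posterized.

Each flat color has snapped to a coarser quantized level — most visibly, the near-white background has dropped to a flat grey.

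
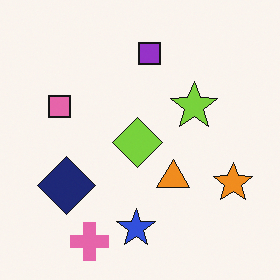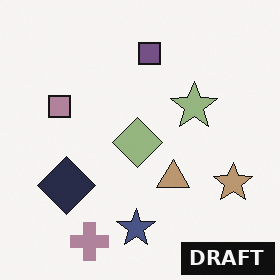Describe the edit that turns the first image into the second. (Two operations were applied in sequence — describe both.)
It was made much more muted (saturation change), then watermarked with the text "DRAFT" in the lower-right corner.

All colors are more muted and greyish — a global saturation change. A dark label reading "DRAFT" appears in the lower-right corner.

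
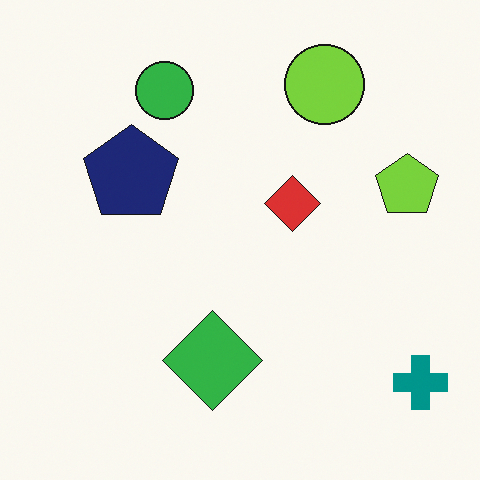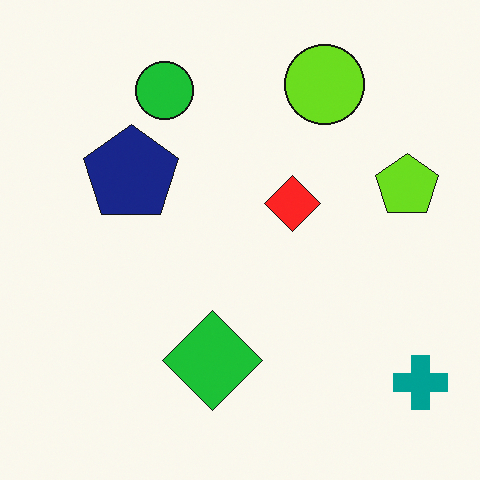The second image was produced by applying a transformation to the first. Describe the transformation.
This is the original image slightly oversaturated.

All colors are more vivid — a global saturation change.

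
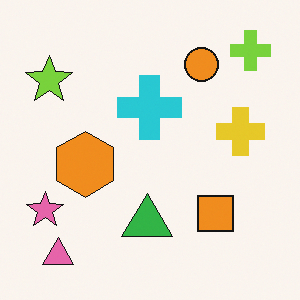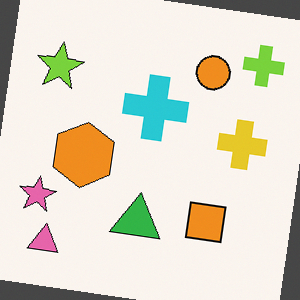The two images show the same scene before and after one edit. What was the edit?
The second image is the first rotated clockwise by a few degrees.

Every shape is tilted by the same angle and the image corners show triangular fill wedges — a whole-image rotation by a non-right angle.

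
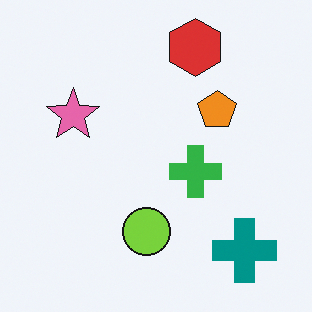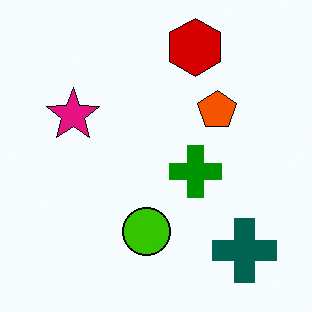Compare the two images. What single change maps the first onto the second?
The second image is the first given much higher contrast.

Tones are pushed away from mid-grey across the whole image — a global contrast change.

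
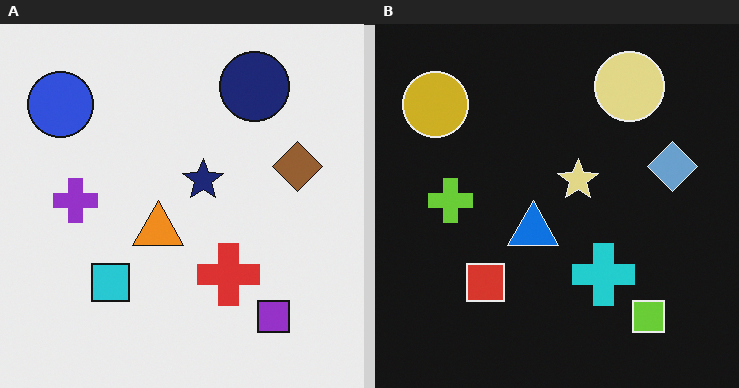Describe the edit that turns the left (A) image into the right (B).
It was color-inverted (negative).

The light background has become dark and every shape's color is its complement — a photographic negative.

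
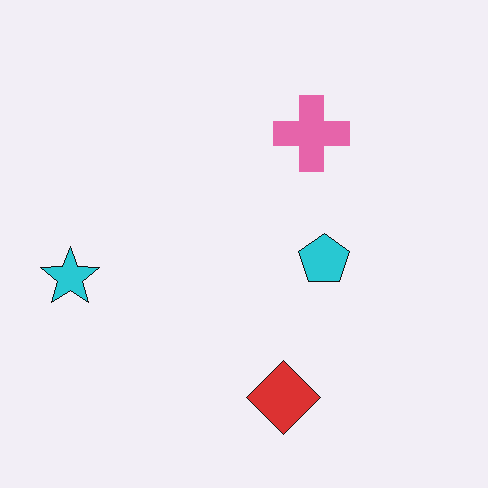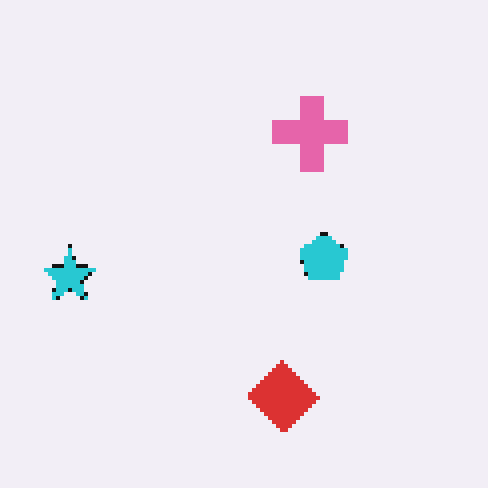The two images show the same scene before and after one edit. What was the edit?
It was lightly pixelated (a mild mosaic effect).

Shapes are reduced to large square blocks; fine edges and outlines are lost — a downscale-then-upscale (mosaic) effect.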